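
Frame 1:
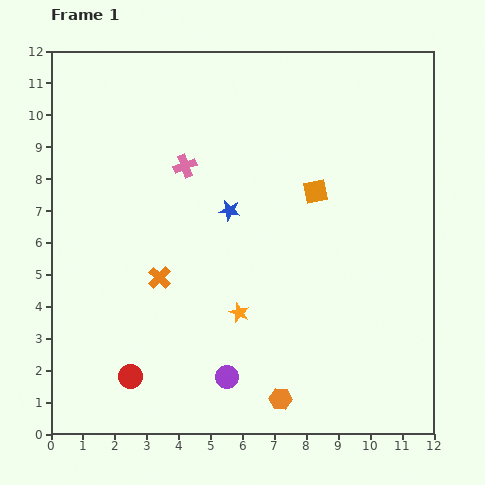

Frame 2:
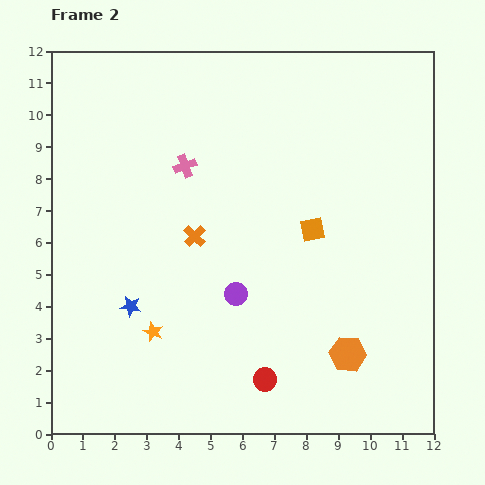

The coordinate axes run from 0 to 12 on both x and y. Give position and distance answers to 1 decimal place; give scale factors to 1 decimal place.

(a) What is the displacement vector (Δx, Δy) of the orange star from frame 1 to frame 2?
(-2.7, -0.6)

The orange star was at (5.9, 3.8) in frame 1 and (3.2, 3.2) in frame 2.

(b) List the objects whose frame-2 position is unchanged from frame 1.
the pink cross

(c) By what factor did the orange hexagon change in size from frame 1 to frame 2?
1.6×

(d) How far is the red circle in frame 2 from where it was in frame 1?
4.2

The red circle moved from (2.5, 1.8) to (6.7, 1.7), a distance of √(4.2² + 0.1²) ≈ 4.2.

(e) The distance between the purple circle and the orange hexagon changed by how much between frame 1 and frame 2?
+2.2

Distance in frame 1: 1.8. Distance in frame 2: 4.0.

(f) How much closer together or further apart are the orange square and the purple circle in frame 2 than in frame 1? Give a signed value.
-3.3

Distance in frame 1: 6.4. Distance in frame 2: 3.1.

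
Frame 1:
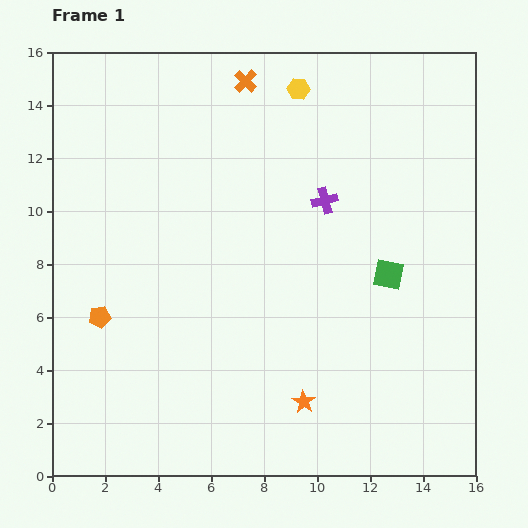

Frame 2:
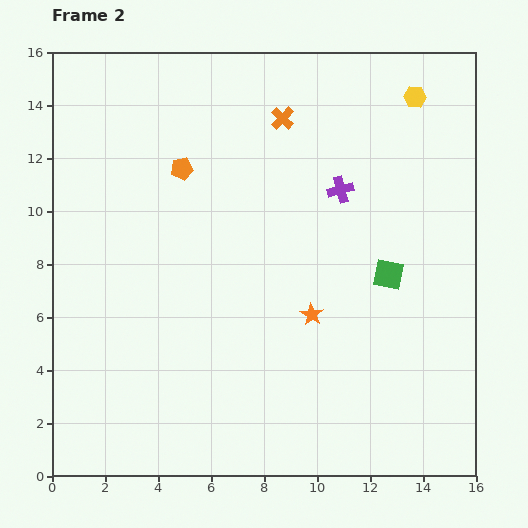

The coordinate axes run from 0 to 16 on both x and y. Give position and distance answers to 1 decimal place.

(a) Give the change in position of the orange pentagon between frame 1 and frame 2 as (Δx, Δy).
(3.1, 5.6)

The orange pentagon was at (1.8, 6.0) in frame 1 and (4.9, 11.6) in frame 2.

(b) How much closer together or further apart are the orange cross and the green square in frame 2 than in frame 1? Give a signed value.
-2.0

Distance in frame 1: 9.1. Distance in frame 2: 7.1.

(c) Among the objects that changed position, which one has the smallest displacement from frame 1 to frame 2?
the purple cross

(moved 0.7)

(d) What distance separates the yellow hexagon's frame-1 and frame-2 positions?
4.4

The yellow hexagon moved from (9.3, 14.6) to (13.7, 14.3), a distance of √(4.4² + 0.3²) ≈ 4.4.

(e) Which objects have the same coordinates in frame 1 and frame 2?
the green square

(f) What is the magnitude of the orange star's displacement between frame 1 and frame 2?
3.3

The orange star moved from (9.5, 2.8) to (9.8, 6.1), a distance of √(0.3² + 3.3²) ≈ 3.3.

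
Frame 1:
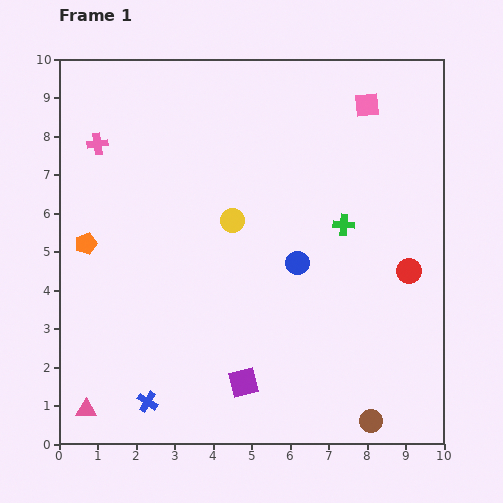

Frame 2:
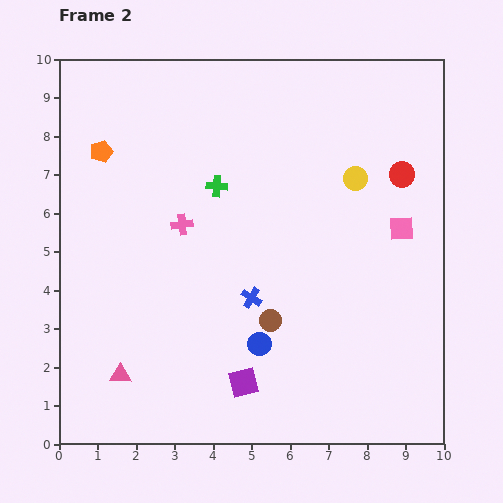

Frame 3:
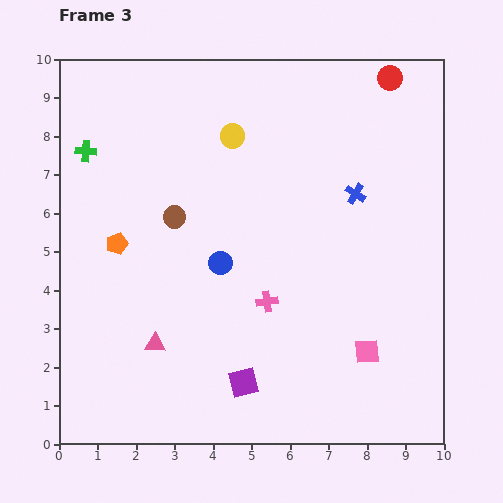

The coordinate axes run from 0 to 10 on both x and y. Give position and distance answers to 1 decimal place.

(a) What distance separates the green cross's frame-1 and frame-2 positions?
3.4

The green cross moved from (7.4, 5.7) to (4.1, 6.7), a distance of √(3.3² + 1.0²) ≈ 3.4.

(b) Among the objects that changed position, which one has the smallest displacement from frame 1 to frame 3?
the orange pentagon

(moved 0.8)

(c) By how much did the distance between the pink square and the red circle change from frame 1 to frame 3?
+2.7

Distance in frame 1: 4.4. Distance in frame 3: 7.1.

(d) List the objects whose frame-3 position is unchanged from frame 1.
the purple square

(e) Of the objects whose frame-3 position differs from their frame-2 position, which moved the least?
the pink triangle

(moved 1.2)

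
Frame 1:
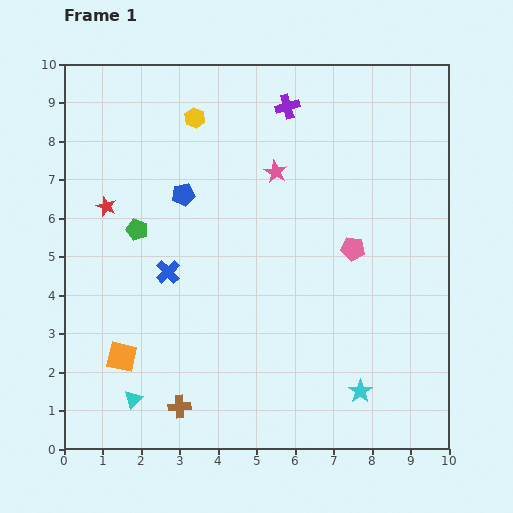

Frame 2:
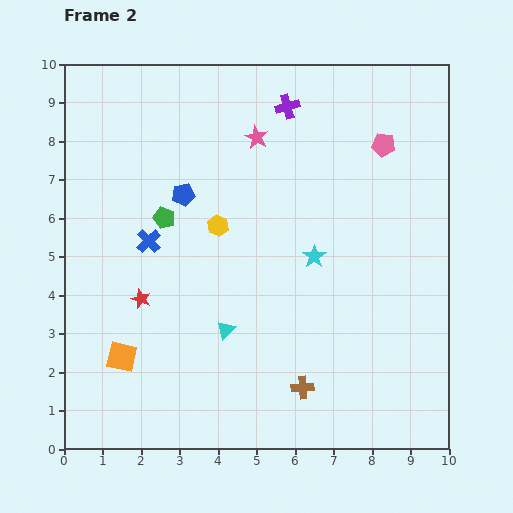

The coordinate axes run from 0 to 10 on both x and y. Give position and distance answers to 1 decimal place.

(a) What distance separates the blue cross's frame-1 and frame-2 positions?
0.9

The blue cross moved from (2.7, 4.6) to (2.2, 5.4), a distance of √(0.5² + 0.8²) ≈ 0.9.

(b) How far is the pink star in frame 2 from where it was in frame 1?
1.0

The pink star moved from (5.5, 7.2) to (5.0, 8.1), a distance of √(0.5² + 0.9²) ≈ 1.0.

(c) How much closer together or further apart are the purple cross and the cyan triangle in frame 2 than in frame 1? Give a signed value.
-2.6

Distance in frame 1: 8.6. Distance in frame 2: 6.0.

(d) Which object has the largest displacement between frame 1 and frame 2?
the cyan star

(moved 3.7; next 3.2)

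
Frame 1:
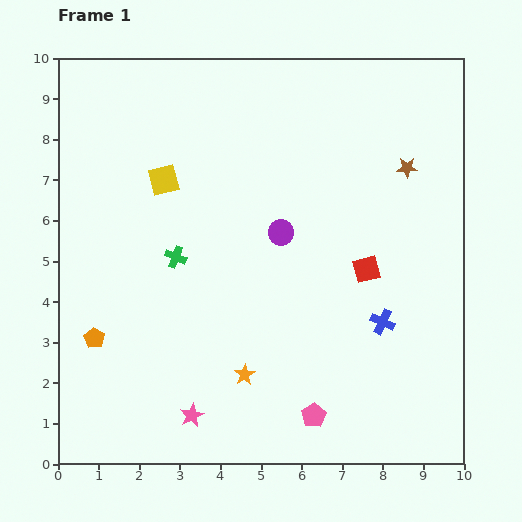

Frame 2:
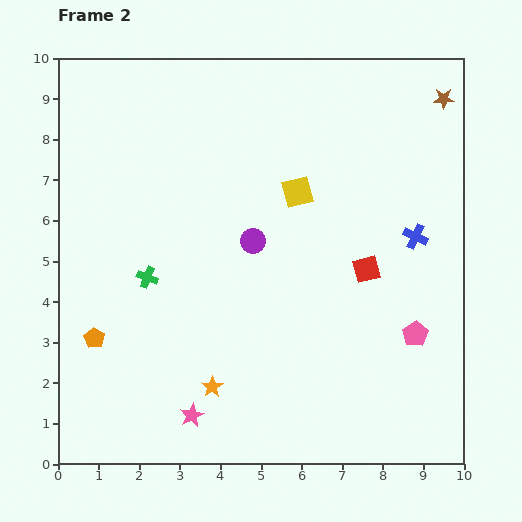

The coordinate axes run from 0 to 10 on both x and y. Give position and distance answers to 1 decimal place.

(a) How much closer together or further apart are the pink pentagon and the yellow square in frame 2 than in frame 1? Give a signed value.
-2.4

Distance in frame 1: 6.9. Distance in frame 2: 4.5.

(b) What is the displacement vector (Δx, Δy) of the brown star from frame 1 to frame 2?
(0.9, 1.7)

The brown star was at (8.6, 7.3) in frame 1 and (9.5, 9.0) in frame 2.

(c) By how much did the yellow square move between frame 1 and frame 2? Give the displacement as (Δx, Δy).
(3.3, -0.3)

The yellow square was at (2.6, 7.0) in frame 1 and (5.9, 6.7) in frame 2.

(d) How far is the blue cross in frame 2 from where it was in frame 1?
2.2

The blue cross moved from (8.0, 3.5) to (8.8, 5.6), a distance of √(0.8² + 2.1²) ≈ 2.2.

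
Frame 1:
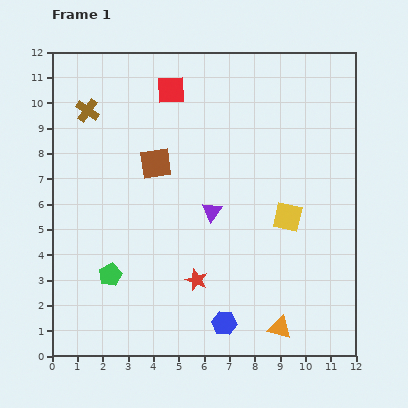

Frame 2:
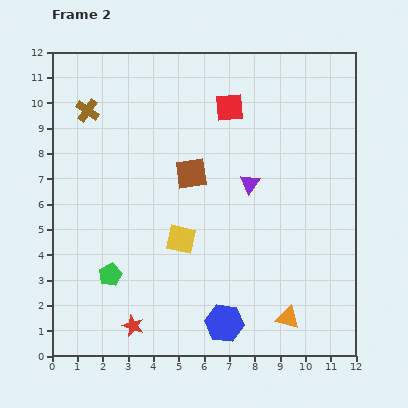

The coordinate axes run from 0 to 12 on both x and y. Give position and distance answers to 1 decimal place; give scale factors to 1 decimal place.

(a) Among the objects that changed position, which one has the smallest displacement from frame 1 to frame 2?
the orange triangle

(moved 0.5)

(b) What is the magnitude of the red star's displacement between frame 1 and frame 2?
3.1

The red star moved from (5.7, 3.0) to (3.2, 1.2), a distance of √(2.5² + 1.8²) ≈ 3.1.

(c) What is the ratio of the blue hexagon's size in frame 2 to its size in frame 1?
1.5×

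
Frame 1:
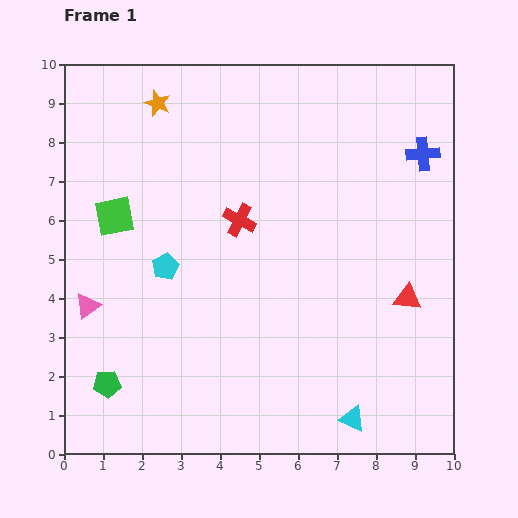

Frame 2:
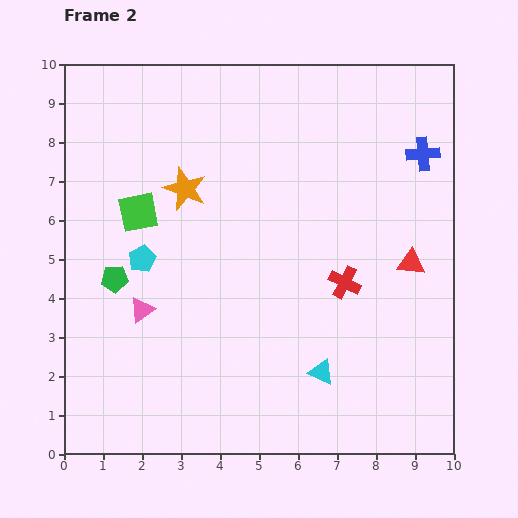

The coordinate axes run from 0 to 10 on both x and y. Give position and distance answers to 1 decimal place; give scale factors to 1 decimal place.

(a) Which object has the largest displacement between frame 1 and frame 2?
the red cross

(moved 3.1; next 2.7)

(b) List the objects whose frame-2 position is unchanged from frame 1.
the blue cross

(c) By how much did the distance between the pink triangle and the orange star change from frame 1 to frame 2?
-2.2

Distance in frame 1: 5.5. Distance in frame 2: 3.3.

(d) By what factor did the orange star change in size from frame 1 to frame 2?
1.6×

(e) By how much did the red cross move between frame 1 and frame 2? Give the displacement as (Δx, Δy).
(2.7, -1.6)

The red cross was at (4.5, 6.0) in frame 1 and (7.2, 4.4) in frame 2.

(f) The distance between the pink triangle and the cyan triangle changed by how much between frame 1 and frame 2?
-2.5

Distance in frame 1: 7.4. Distance in frame 2: 4.9.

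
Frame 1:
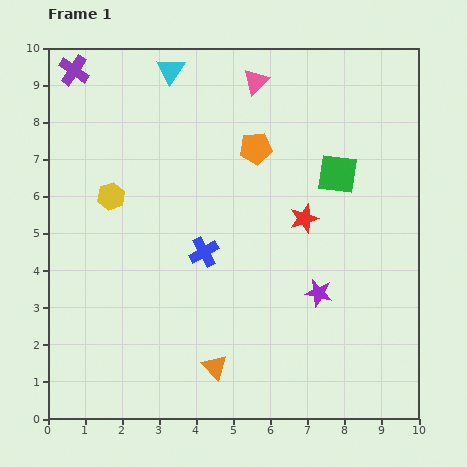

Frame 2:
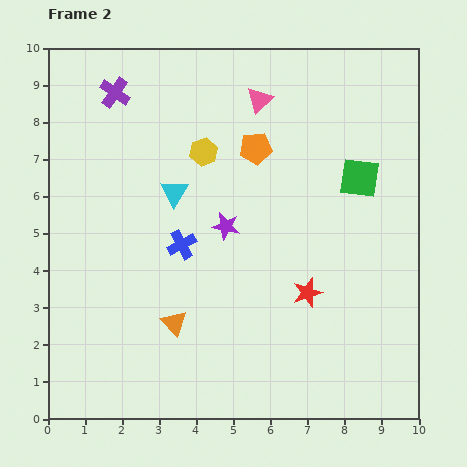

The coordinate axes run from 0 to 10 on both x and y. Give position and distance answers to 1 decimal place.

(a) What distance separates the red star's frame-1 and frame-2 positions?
2.0

The red star moved from (6.9, 5.4) to (7.0, 3.4), a distance of √(0.1² + 2.0²) ≈ 2.0.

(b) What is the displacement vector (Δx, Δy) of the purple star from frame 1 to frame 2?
(-2.5, 1.8)

The purple star was at (7.3, 3.4) in frame 1 and (4.8, 5.2) in frame 2.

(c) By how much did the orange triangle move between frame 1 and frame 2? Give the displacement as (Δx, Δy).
(-1.1, 1.2)

The orange triangle was at (4.5, 1.4) in frame 1 and (3.4, 2.6) in frame 2.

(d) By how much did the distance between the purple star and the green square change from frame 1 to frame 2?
+0.6

Distance in frame 1: 3.2. Distance in frame 2: 3.8.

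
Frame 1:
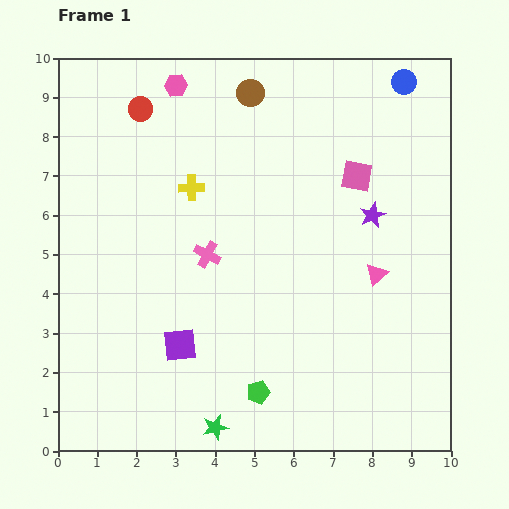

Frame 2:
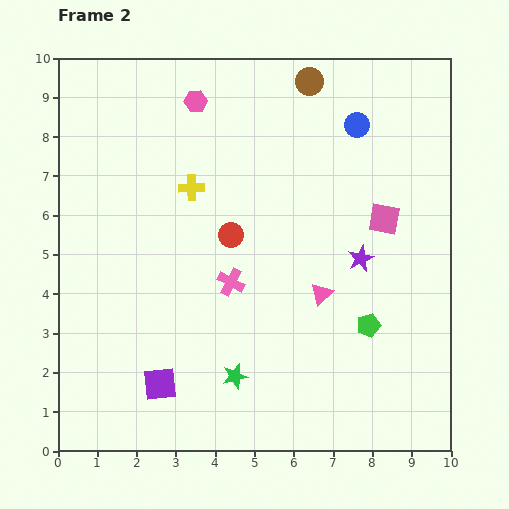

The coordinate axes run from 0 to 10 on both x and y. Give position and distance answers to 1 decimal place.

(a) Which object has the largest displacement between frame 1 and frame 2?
the red circle

(moved 3.9; next 3.3)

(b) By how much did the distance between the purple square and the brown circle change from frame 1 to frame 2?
+2.0

Distance in frame 1: 6.6. Distance in frame 2: 8.6.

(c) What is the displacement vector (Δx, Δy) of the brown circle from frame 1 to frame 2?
(1.5, 0.3)

The brown circle was at (4.9, 9.1) in frame 1 and (6.4, 9.4) in frame 2.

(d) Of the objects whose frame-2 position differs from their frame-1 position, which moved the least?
the pink hexagon

(moved 0.6)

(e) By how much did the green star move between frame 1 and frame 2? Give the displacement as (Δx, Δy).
(0.5, 1.3)

The green star was at (4.0, 0.6) in frame 1 and (4.5, 1.9) in frame 2.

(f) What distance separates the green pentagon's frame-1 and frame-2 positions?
3.3

The green pentagon moved from (5.1, 1.5) to (7.9, 3.2), a distance of √(2.8² + 1.7²) ≈ 3.3.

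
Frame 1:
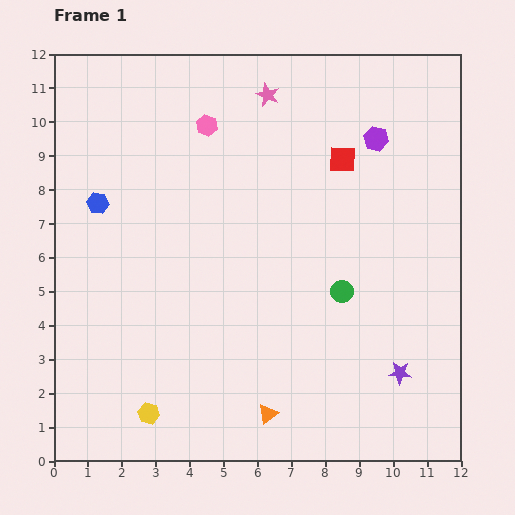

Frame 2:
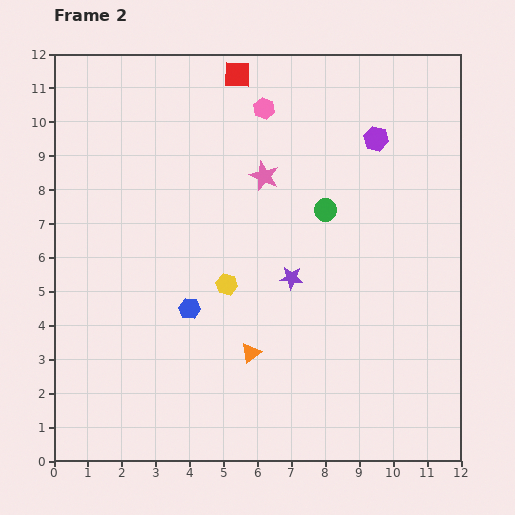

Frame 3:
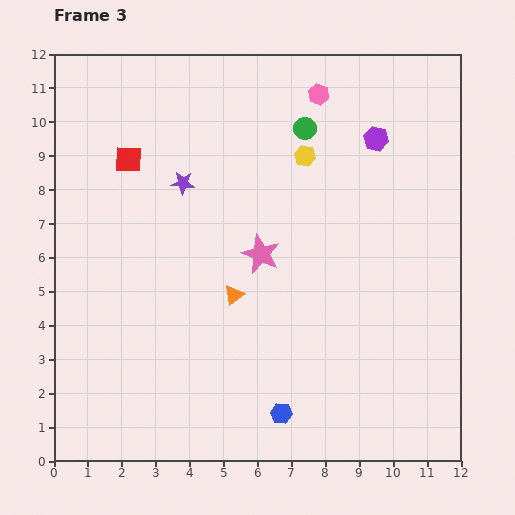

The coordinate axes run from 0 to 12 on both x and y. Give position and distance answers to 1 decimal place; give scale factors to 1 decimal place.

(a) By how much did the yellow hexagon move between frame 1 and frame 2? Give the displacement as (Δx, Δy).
(2.3, 3.8)

The yellow hexagon was at (2.8, 1.4) in frame 1 and (5.1, 5.2) in frame 2.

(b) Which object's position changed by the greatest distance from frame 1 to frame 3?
the yellow hexagon

(moved 8.9; next 8.5)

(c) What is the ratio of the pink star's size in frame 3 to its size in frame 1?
1.7×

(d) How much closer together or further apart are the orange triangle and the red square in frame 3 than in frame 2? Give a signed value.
-3.1

Distance in frame 2: 8.2. Distance in frame 3: 5.1.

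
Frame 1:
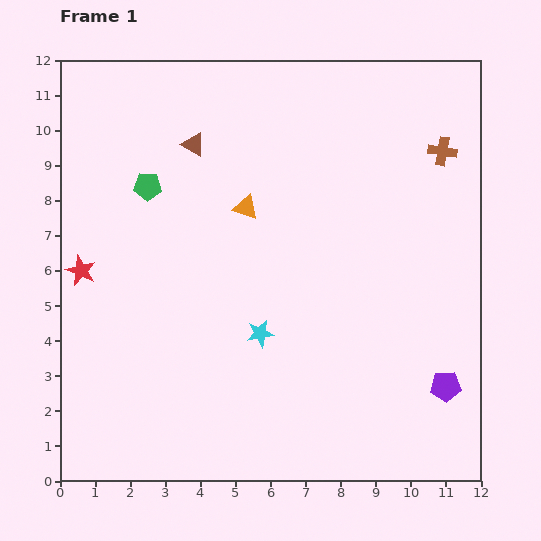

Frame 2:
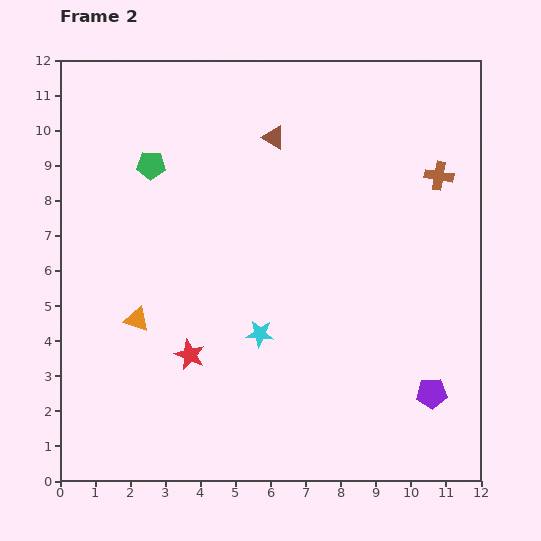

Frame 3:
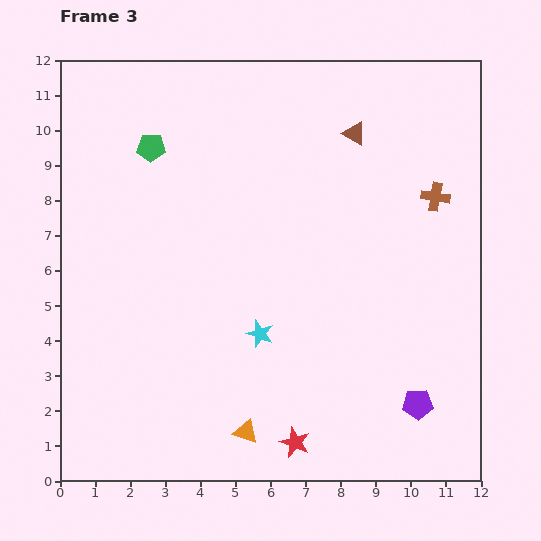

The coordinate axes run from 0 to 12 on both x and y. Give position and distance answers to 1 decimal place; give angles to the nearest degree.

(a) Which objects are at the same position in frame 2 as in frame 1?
the cyan star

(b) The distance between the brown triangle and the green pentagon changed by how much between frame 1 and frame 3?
+4.0

Distance in frame 1: 1.8. Distance in frame 3: 5.8.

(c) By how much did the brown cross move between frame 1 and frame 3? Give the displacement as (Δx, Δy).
(-0.2, -1.3)

The brown cross was at (10.9, 9.4) in frame 1 and (10.7, 8.1) in frame 3.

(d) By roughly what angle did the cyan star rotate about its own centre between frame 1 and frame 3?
31° clockwise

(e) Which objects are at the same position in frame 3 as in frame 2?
the cyan star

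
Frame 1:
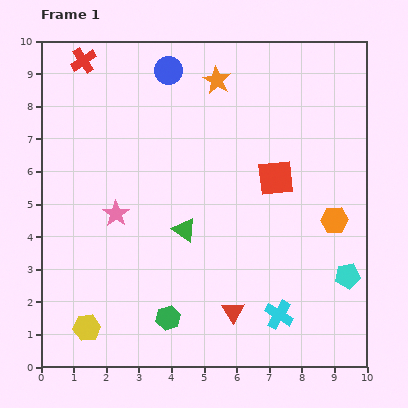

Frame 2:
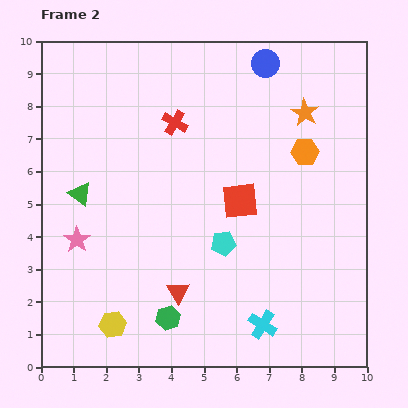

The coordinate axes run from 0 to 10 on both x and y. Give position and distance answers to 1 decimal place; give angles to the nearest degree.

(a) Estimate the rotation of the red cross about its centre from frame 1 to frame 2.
27° counter-clockwise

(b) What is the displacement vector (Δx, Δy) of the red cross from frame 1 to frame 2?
(2.8, -1.9)

The red cross was at (1.3, 9.4) in frame 1 and (4.1, 7.5) in frame 2.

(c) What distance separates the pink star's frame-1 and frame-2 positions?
1.4

The pink star moved from (2.3, 4.7) to (1.1, 3.9), a distance of √(1.2² + 0.8²) ≈ 1.4.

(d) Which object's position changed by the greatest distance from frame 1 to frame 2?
the cyan pentagon

(moved 3.9; next 3.4)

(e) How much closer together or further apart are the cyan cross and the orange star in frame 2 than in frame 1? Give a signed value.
-0.8

Distance in frame 1: 7.4. Distance in frame 2: 6.6.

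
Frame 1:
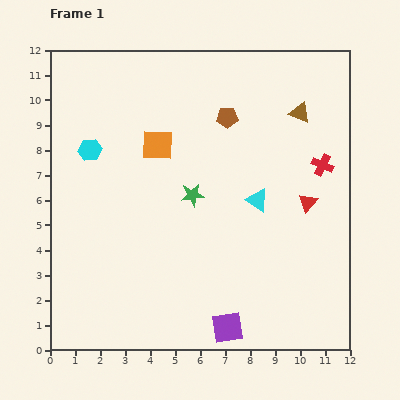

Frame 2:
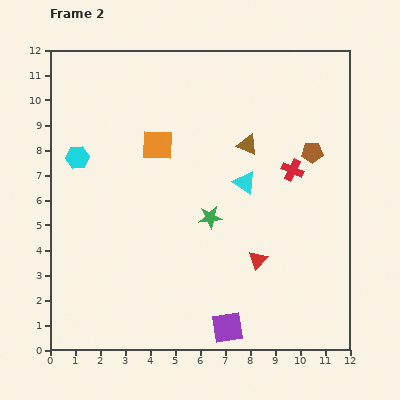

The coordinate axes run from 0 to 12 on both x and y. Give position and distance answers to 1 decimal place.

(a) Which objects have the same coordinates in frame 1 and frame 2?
the orange square, the purple square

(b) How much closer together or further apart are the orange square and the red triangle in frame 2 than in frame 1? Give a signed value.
-0.3

Distance in frame 1: 6.4. Distance in frame 2: 6.1.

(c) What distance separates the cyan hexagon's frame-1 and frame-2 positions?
0.6

The cyan hexagon moved from (1.6, 8.0) to (1.1, 7.7), a distance of √(0.5² + 0.3²) ≈ 0.6.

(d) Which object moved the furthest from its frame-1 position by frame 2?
the brown pentagon

(moved 3.7; next 3.0)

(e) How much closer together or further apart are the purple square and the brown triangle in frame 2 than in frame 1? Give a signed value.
-1.8

Distance in frame 1: 9.1. Distance in frame 2: 7.3.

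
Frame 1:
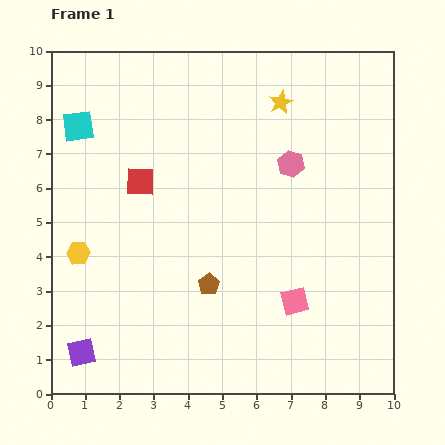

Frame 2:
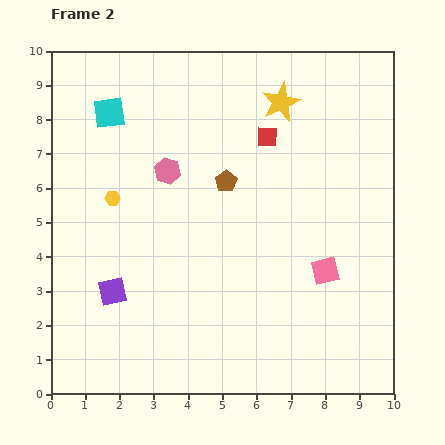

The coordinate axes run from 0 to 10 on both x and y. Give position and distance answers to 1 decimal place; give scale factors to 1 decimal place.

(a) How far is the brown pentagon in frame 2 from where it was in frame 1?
3.0

The brown pentagon moved from (4.6, 3.2) to (5.1, 6.2), a distance of √(0.5² + 3.0²) ≈ 3.0.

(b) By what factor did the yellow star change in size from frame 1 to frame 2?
1.7×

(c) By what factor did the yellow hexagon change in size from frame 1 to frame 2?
0.6×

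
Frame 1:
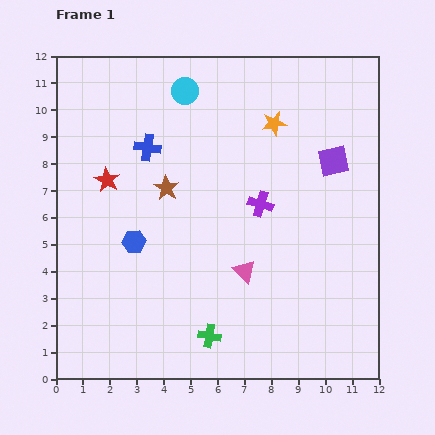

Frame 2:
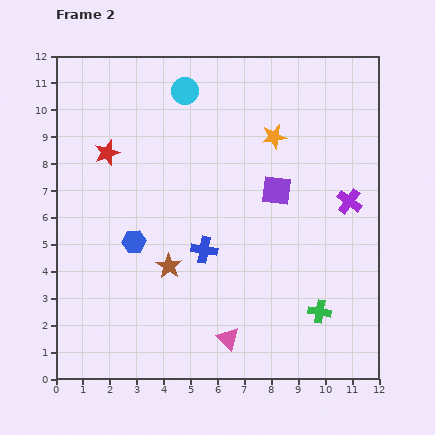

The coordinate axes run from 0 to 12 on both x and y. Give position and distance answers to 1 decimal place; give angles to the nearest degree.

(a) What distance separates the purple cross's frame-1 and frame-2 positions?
3.3

The purple cross moved from (7.6, 6.5) to (10.9, 6.6), a distance of √(3.3² + 0.1²) ≈ 3.3.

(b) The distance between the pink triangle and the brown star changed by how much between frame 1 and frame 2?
-0.7

Distance in frame 1: 4.2. Distance in frame 2: 3.5.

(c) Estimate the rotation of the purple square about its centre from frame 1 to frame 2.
19° clockwise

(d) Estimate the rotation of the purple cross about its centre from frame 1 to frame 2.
19° clockwise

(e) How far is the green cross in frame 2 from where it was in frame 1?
4.2

The green cross moved from (5.7, 1.6) to (9.8, 2.5), a distance of √(4.1² + 0.9²) ≈ 4.2.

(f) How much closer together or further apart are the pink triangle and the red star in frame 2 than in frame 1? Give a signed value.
+2.1

Distance in frame 1: 6.1. Distance in frame 2: 8.2.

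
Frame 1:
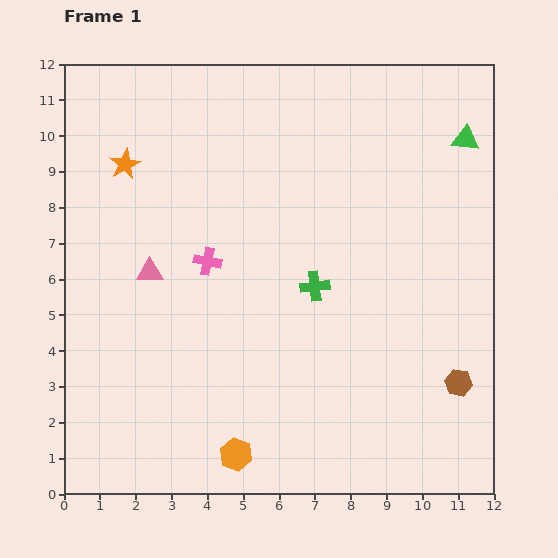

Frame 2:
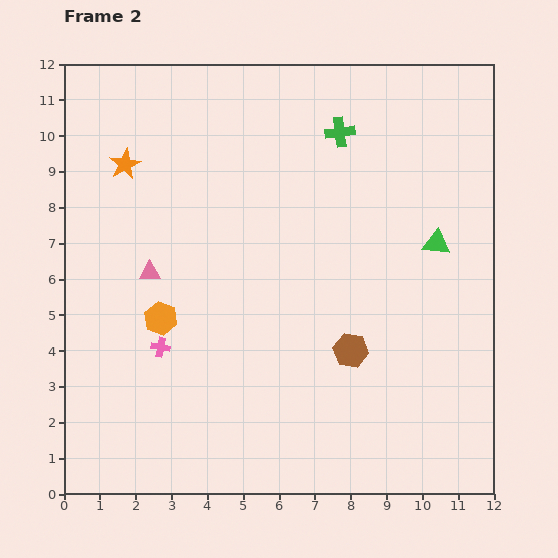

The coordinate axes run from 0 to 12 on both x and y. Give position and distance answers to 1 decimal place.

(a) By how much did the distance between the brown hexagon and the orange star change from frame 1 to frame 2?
-2.9

Distance in frame 1: 11.1. Distance in frame 2: 8.2.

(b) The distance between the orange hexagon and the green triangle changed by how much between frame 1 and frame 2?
-2.9

Distance in frame 1: 10.9. Distance in frame 2: 8.0.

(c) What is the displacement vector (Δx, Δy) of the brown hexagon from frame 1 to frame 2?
(-3.0, 0.9)

The brown hexagon was at (11.0, 3.1) in frame 1 and (8.0, 4.0) in frame 2.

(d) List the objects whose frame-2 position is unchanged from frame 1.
the orange star, the pink triangle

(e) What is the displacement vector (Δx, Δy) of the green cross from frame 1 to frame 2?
(0.7, 4.3)

The green cross was at (7.0, 5.8) in frame 1 and (7.7, 10.1) in frame 2.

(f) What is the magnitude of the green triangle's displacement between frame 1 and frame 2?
3.0

The green triangle moved from (11.2, 9.9) to (10.4, 7.0), a distance of √(0.8² + 2.9²) ≈ 3.0.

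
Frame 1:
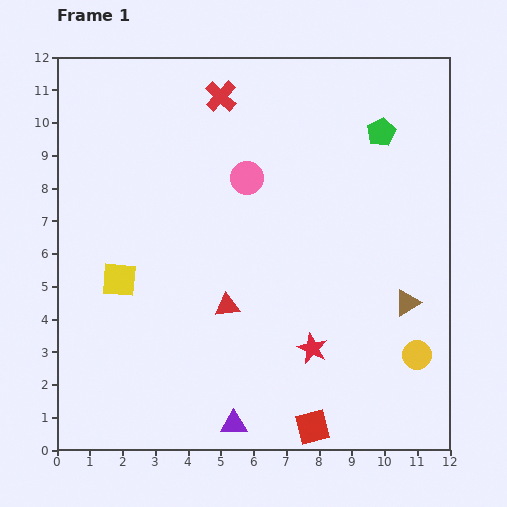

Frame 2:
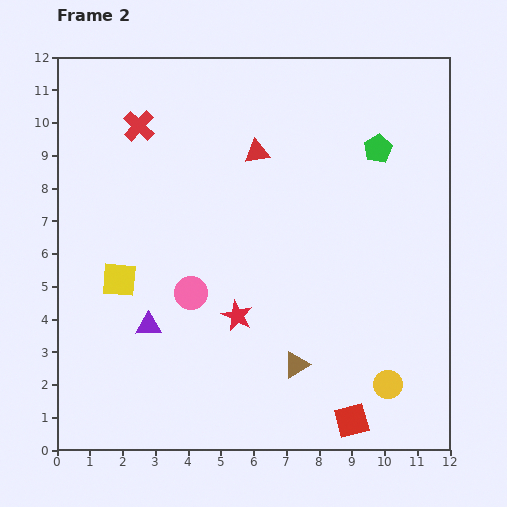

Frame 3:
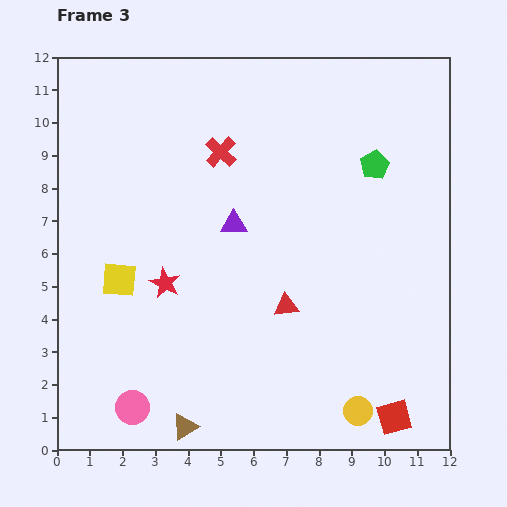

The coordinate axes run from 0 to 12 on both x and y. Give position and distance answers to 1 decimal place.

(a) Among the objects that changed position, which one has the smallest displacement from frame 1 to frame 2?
the green pentagon

(moved 0.5)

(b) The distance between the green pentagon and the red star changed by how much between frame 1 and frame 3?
+0.4

Distance in frame 1: 6.9. Distance in frame 3: 7.3.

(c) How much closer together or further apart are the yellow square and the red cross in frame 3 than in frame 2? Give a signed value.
+0.3

Distance in frame 2: 4.7. Distance in frame 3: 5.0.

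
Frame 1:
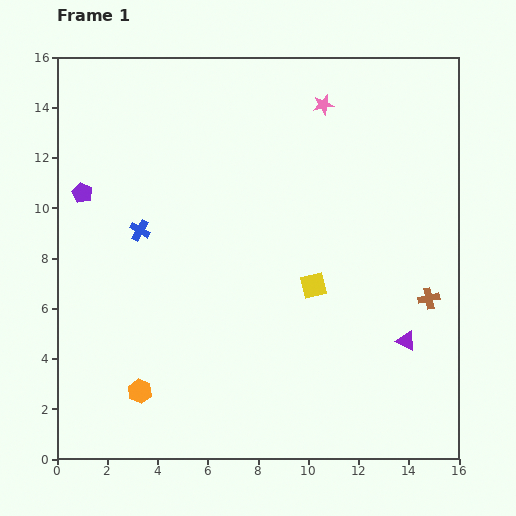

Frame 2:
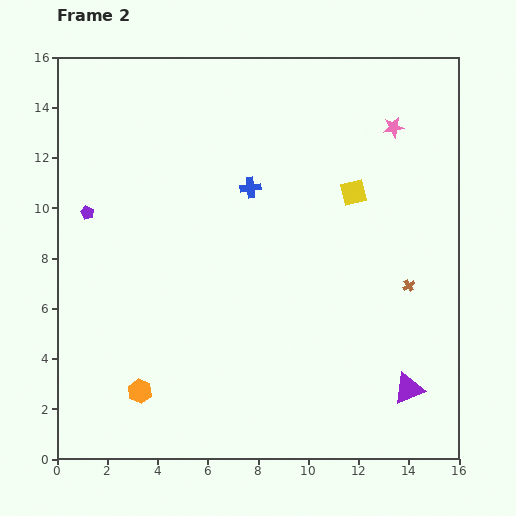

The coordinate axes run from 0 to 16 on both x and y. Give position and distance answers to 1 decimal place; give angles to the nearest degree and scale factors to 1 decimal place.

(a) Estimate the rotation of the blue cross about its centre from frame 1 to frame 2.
37° counter-clockwise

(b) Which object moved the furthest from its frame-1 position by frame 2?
the blue cross

(moved 4.7; next 4.0)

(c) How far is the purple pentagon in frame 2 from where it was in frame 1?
0.8

The purple pentagon moved from (1.0, 10.6) to (1.2, 9.8), a distance of √(0.2² + 0.8²) ≈ 0.8.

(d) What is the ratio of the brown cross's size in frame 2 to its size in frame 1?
0.6×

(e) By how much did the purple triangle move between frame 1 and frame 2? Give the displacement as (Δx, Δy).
(0.1, -1.9)

The purple triangle was at (13.9, 4.7) in frame 1 and (14.0, 2.8) in frame 2.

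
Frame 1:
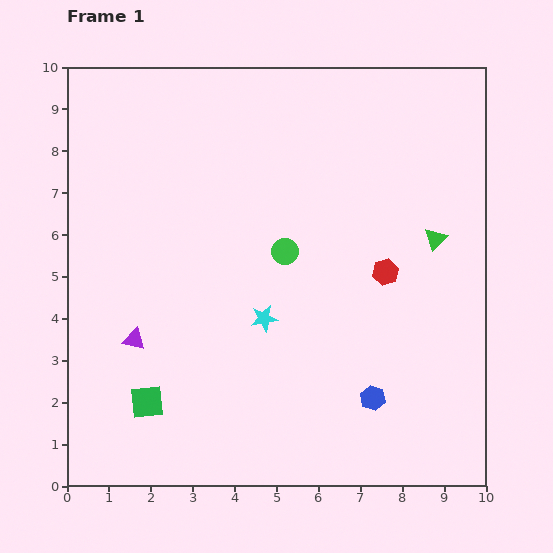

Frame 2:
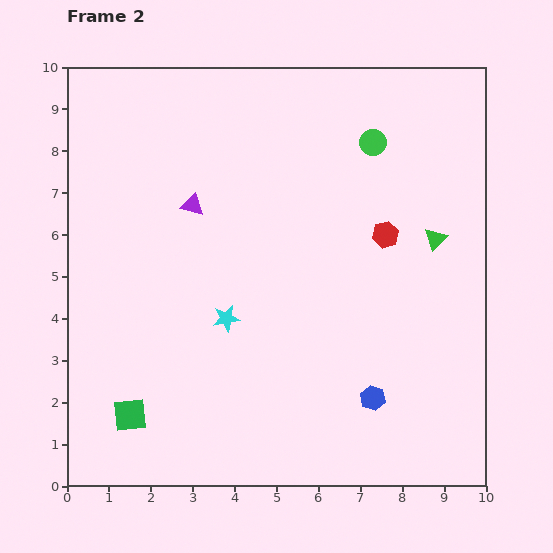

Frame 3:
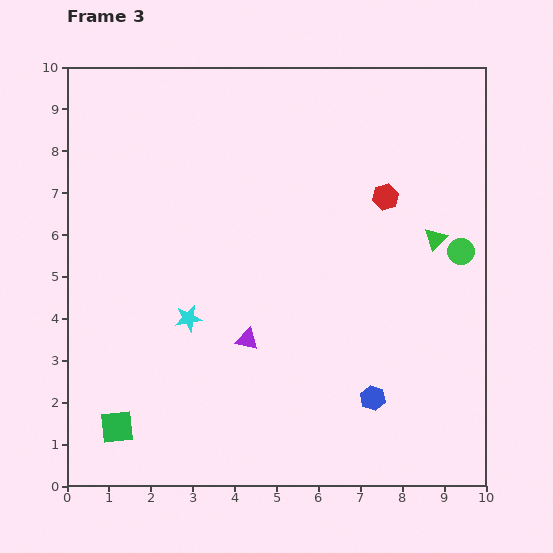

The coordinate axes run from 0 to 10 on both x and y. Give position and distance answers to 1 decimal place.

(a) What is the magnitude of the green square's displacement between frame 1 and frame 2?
0.5

The green square moved from (1.9, 2.0) to (1.5, 1.7), a distance of √(0.4² + 0.3²) ≈ 0.5.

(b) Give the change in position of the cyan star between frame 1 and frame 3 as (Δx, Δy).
(-1.8, 0.0)

The cyan star was at (4.7, 4.0) in frame 1 and (2.9, 4.0) in frame 3.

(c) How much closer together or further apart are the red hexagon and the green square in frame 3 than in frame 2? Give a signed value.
+0.9

Distance in frame 2: 7.5. Distance in frame 3: 8.4.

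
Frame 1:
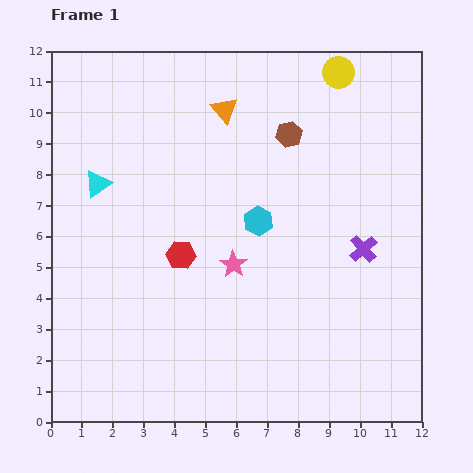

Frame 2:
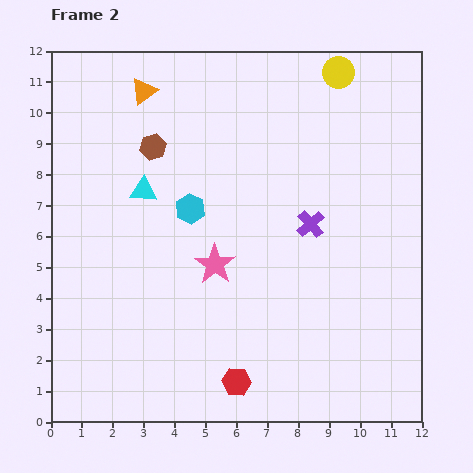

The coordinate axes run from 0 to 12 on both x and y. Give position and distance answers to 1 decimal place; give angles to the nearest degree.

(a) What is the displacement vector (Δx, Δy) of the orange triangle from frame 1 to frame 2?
(-2.6, 0.6)

The orange triangle was at (5.6, 10.1) in frame 1 and (3.0, 10.7) in frame 2.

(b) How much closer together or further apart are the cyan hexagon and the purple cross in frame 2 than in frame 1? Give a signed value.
+0.4

Distance in frame 1: 3.5. Distance in frame 2: 3.9.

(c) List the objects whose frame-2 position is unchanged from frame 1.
the yellow circle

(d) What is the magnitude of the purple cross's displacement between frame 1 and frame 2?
1.9

The purple cross moved from (10.1, 5.6) to (8.4, 6.4), a distance of √(1.7² + 0.8²) ≈ 1.9.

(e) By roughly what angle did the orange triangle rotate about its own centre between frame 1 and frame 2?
35° clockwise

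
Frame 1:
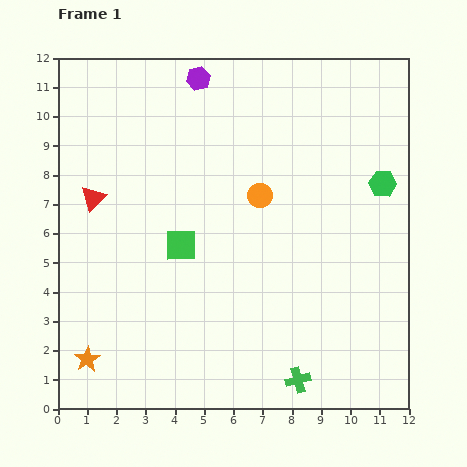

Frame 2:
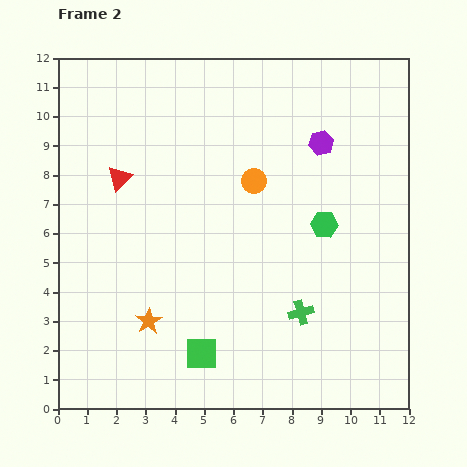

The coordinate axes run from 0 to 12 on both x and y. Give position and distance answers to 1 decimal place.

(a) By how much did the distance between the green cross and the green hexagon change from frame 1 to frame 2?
-4.2

Distance in frame 1: 7.3. Distance in frame 2: 3.1.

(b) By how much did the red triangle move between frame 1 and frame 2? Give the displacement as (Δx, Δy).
(0.9, 0.7)

The red triangle was at (1.2, 7.2) in frame 1 and (2.1, 7.9) in frame 2.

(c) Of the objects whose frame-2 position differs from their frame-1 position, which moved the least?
the orange circle

(moved 0.5)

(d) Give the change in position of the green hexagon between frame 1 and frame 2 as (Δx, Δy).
(-2.0, -1.4)

The green hexagon was at (11.1, 7.7) in frame 1 and (9.1, 6.3) in frame 2.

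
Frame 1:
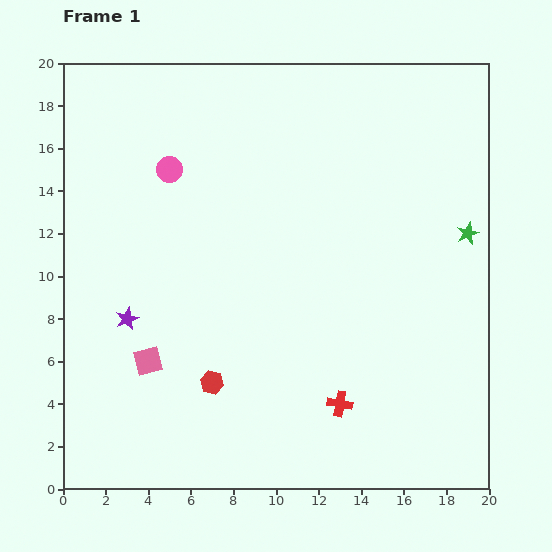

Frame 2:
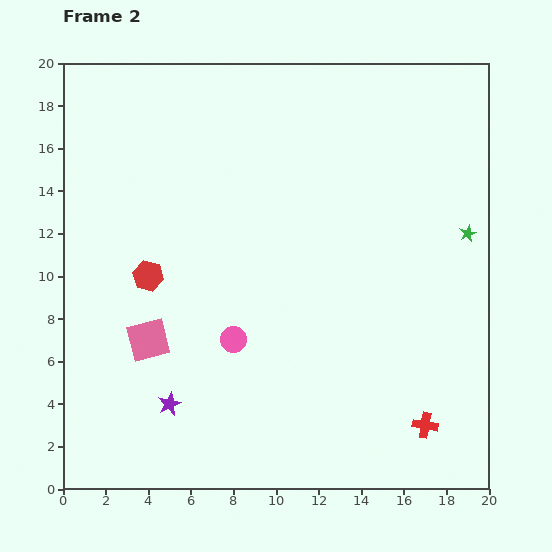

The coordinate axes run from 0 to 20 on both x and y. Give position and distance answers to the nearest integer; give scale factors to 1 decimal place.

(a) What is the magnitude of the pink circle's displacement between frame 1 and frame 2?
9

The pink circle moved from (5, 15) to (8, 7), a distance of √(3² + 8²) ≈ 9.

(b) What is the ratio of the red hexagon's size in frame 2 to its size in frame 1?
1.3×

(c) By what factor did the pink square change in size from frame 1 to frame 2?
1.5×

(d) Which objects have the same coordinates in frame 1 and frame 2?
the green star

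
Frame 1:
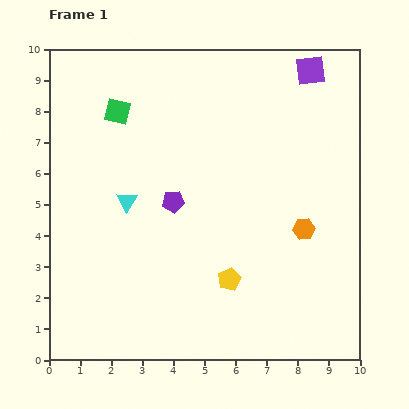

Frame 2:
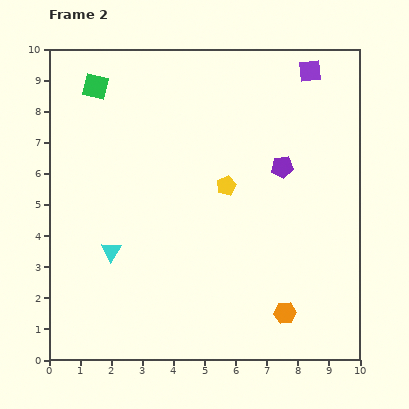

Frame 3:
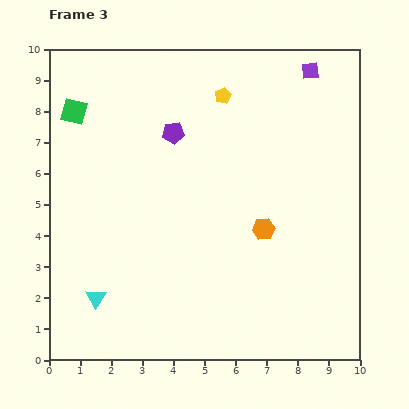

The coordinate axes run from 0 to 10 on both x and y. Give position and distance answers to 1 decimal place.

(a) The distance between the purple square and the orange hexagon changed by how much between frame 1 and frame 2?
+2.7

Distance in frame 1: 5.1. Distance in frame 2: 7.8.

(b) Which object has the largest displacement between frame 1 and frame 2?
the purple pentagon

(moved 3.7; next 3.0)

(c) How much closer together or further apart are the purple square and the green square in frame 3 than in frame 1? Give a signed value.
+1.4

Distance in frame 1: 6.3. Distance in frame 3: 7.7.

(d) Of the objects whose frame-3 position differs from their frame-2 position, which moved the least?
the green square

(moved 1.1)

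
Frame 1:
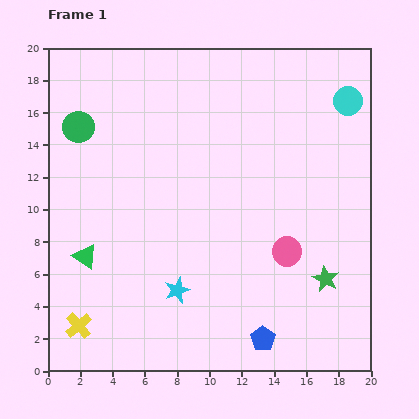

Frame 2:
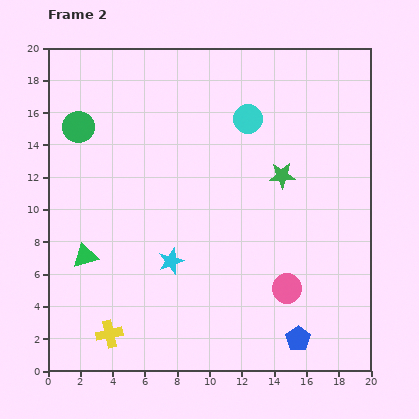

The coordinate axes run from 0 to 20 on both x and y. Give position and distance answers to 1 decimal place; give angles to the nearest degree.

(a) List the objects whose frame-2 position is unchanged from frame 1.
the green triangle, the green circle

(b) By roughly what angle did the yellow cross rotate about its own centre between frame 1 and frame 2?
29° clockwise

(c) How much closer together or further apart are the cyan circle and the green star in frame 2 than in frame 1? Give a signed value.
-7.0

Distance in frame 1: 11.1. Distance in frame 2: 4.1.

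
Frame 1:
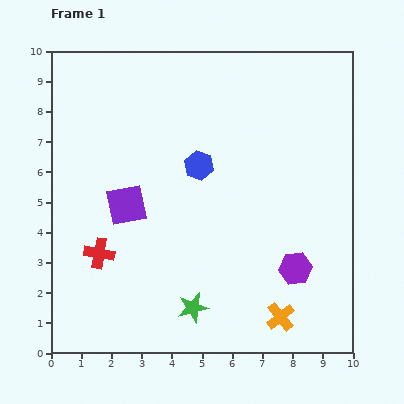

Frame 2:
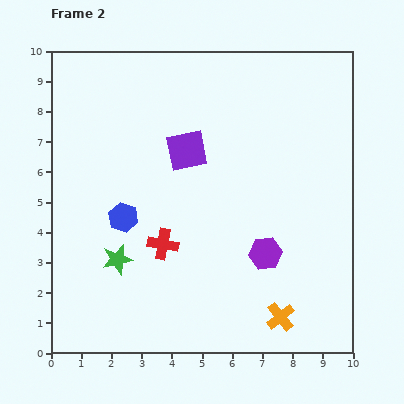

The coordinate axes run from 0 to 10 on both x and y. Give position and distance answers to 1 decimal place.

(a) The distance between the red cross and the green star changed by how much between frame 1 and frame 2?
-2.0

Distance in frame 1: 3.6. Distance in frame 2: 1.6.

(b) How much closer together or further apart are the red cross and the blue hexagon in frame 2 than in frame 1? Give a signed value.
-2.8

Distance in frame 1: 4.4. Distance in frame 2: 1.6.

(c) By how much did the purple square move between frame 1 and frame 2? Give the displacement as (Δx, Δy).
(2.0, 1.8)

The purple square was at (2.5, 4.9) in frame 1 and (4.5, 6.7) in frame 2.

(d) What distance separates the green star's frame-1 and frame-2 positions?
3.0

The green star moved from (4.7, 1.5) to (2.2, 3.1), a distance of √(2.5² + 1.6²) ≈ 3.0.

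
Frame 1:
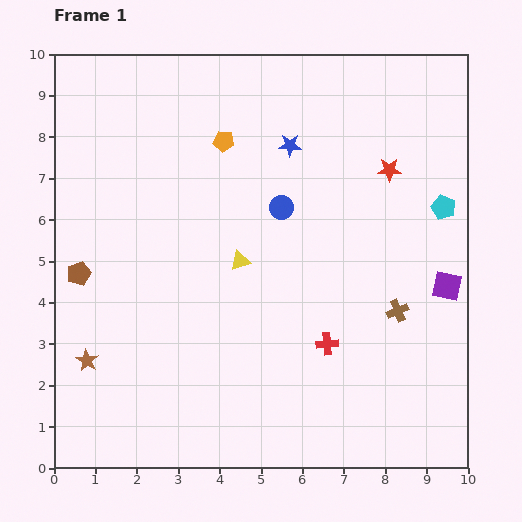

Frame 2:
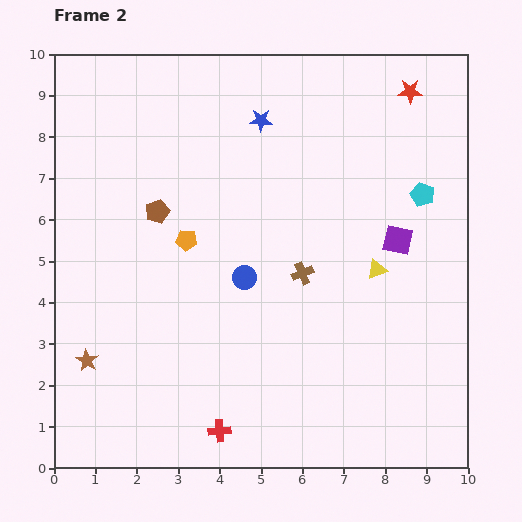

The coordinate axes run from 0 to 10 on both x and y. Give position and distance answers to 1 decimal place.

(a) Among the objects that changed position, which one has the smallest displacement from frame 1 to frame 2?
the cyan pentagon

(moved 0.6)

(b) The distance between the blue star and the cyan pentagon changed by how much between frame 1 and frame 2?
+0.3

Distance in frame 1: 4.0. Distance in frame 2: 4.3.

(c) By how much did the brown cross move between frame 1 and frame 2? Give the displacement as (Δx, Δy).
(-2.3, 0.9)

The brown cross was at (8.3, 3.8) in frame 1 and (6.0, 4.7) in frame 2.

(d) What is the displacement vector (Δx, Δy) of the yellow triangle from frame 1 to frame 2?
(3.3, -0.2)

The yellow triangle was at (4.5, 5.0) in frame 1 and (7.8, 4.8) in frame 2.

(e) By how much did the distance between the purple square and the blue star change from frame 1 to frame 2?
-0.7

Distance in frame 1: 5.1. Distance in frame 2: 4.4.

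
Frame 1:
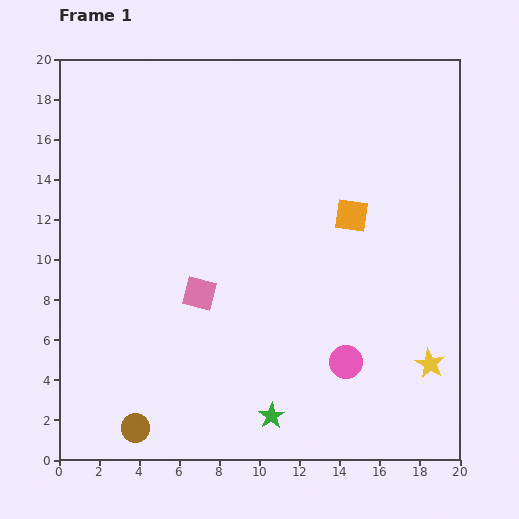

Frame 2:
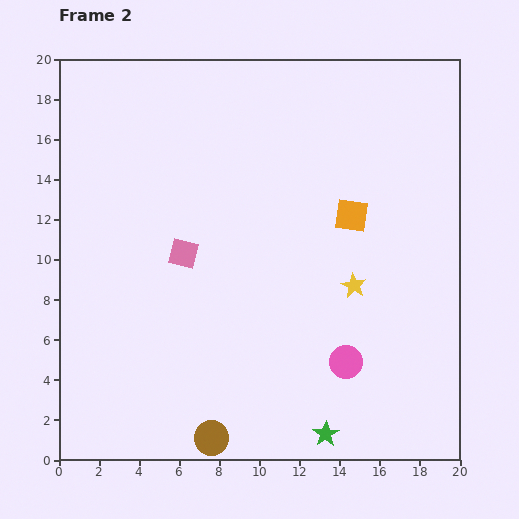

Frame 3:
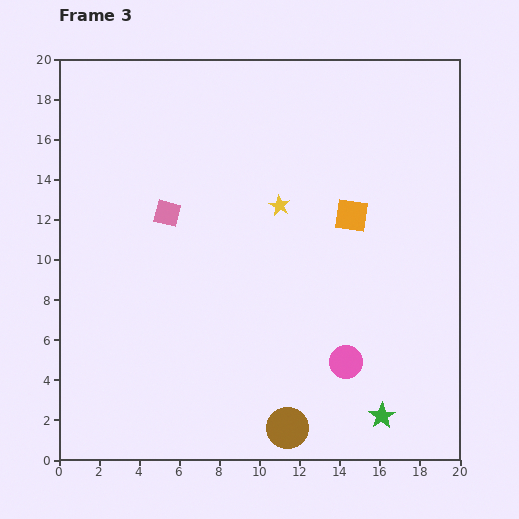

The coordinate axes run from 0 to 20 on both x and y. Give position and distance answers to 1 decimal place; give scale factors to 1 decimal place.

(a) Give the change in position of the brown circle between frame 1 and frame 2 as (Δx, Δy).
(3.8, -0.5)

The brown circle was at (3.8, 1.6) in frame 1 and (7.6, 1.1) in frame 2.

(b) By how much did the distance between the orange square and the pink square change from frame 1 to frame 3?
+0.7

Distance in frame 1: 8.5. Distance in frame 3: 9.2.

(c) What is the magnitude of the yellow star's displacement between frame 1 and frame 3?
10.9

The yellow star moved from (18.5, 4.8) to (11.0, 12.7), a distance of √(7.5² + 7.9²) ≈ 10.9.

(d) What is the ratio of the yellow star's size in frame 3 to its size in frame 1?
0.7×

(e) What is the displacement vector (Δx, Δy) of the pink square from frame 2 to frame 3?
(-0.8, 2.0)

The pink square was at (6.2, 10.3) in frame 2 and (5.4, 12.3) in frame 3.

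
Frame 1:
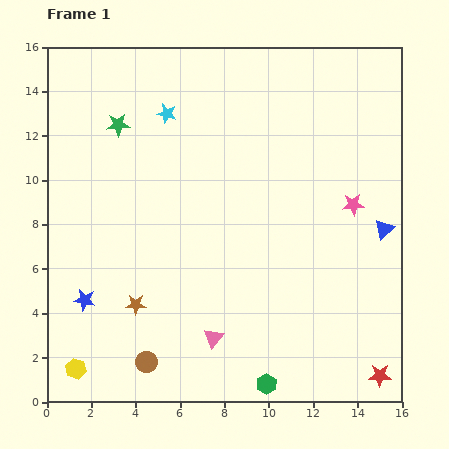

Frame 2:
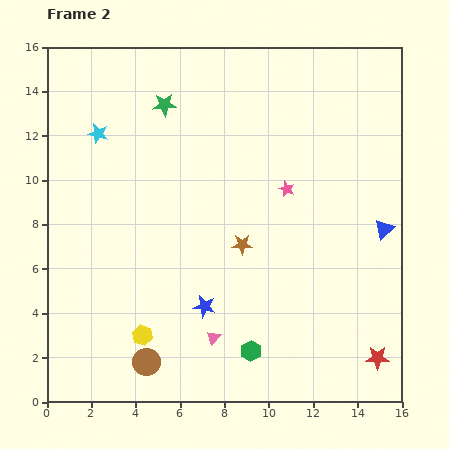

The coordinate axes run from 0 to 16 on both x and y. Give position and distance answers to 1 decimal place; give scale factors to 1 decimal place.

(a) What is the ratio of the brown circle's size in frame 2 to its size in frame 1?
1.3×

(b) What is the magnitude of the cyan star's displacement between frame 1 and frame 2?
3.2

The cyan star moved from (5.4, 13.0) to (2.3, 12.1), a distance of √(3.1² + 0.9²) ≈ 3.2.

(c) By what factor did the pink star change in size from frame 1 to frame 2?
0.7×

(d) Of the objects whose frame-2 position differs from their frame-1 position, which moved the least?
the red star

(moved 0.8)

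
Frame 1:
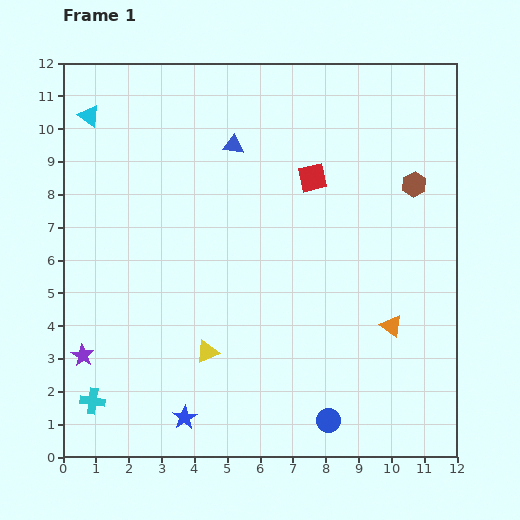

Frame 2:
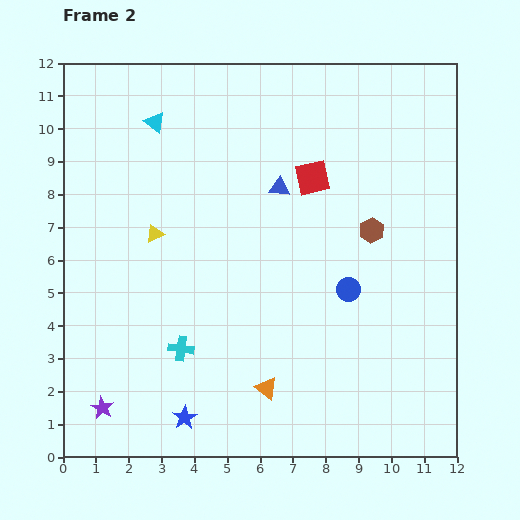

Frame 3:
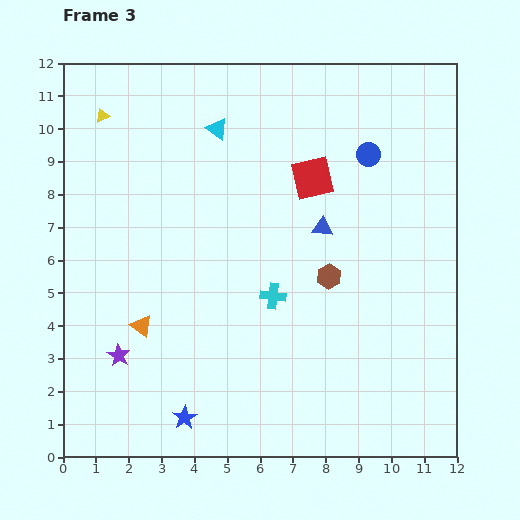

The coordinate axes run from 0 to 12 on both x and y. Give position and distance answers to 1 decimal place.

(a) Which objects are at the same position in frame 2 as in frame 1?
the blue star, the red square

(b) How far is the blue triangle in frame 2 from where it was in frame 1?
1.9

The blue triangle moved from (5.2, 9.5) to (6.6, 8.2), a distance of √(1.4² + 1.3²) ≈ 1.9.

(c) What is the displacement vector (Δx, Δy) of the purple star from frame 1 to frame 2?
(0.6, -1.6)

The purple star was at (0.6, 3.1) in frame 1 and (1.2, 1.5) in frame 2.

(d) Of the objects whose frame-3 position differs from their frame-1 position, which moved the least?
the purple star

(moved 1.1)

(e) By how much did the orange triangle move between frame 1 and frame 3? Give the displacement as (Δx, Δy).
(-7.6, 0.0)

The orange triangle was at (10.0, 4.0) in frame 1 and (2.4, 4.0) in frame 3.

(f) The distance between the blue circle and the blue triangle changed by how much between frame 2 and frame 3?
-1.1

Distance in frame 2: 3.7. Distance in frame 3: 2.6.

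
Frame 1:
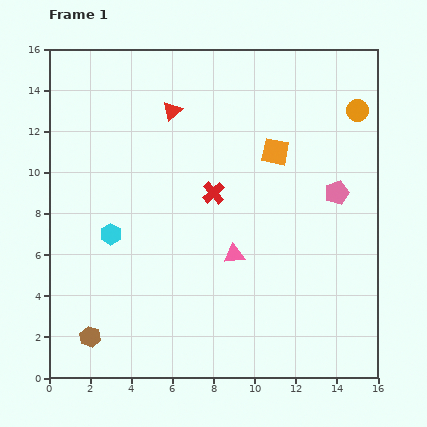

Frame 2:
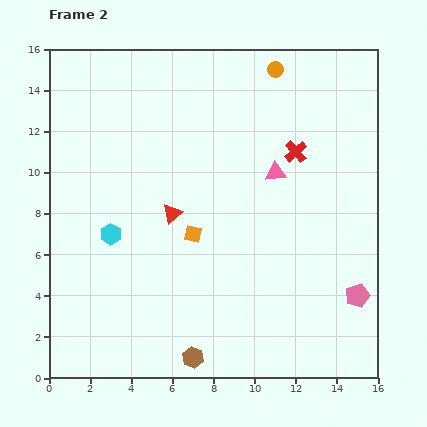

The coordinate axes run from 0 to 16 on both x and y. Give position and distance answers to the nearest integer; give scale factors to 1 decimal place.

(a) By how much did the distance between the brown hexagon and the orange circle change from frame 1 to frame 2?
-2

Distance in frame 1: 17. Distance in frame 2: 15.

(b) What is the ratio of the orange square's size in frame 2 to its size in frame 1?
0.6×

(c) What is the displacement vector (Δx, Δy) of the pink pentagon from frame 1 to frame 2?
(1, -5)

The pink pentagon was at (14, 9) in frame 1 and (15, 4) in frame 2.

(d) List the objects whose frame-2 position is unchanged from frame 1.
the cyan hexagon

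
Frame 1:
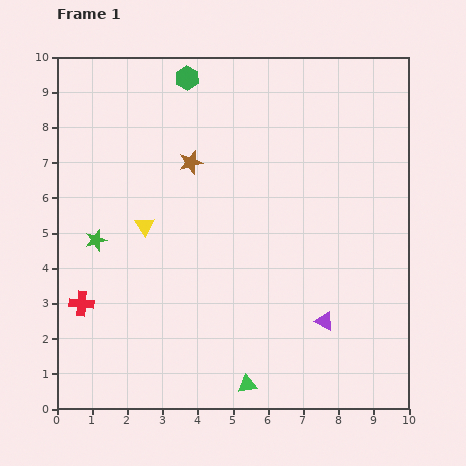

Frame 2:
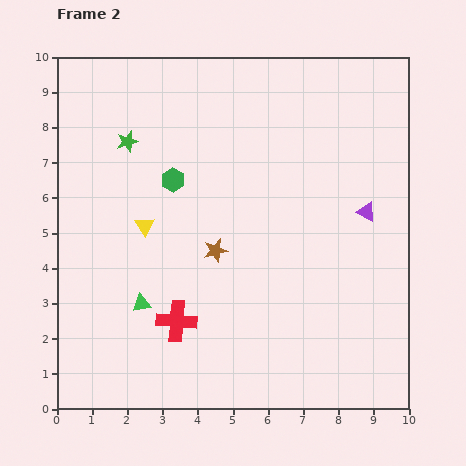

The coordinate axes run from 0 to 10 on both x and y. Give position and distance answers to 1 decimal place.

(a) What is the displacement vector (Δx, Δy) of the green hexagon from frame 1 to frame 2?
(-0.4, -2.9)

The green hexagon was at (3.7, 9.4) in frame 1 and (3.3, 6.5) in frame 2.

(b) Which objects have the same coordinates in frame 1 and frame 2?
the yellow triangle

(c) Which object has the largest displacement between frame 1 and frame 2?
the green triangle

(moved 3.8; next 3.3)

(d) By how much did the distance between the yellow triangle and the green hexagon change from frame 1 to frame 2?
-2.9

Distance in frame 1: 4.4. Distance in frame 2: 1.5.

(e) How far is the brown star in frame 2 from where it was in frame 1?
2.6

The brown star moved from (3.8, 7.0) to (4.5, 4.5), a distance of √(0.7² + 2.5²) ≈ 2.6.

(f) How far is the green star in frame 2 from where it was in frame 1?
2.9

The green star moved from (1.1, 4.8) to (2.0, 7.6), a distance of √(0.9² + 2.8²) ≈ 2.9.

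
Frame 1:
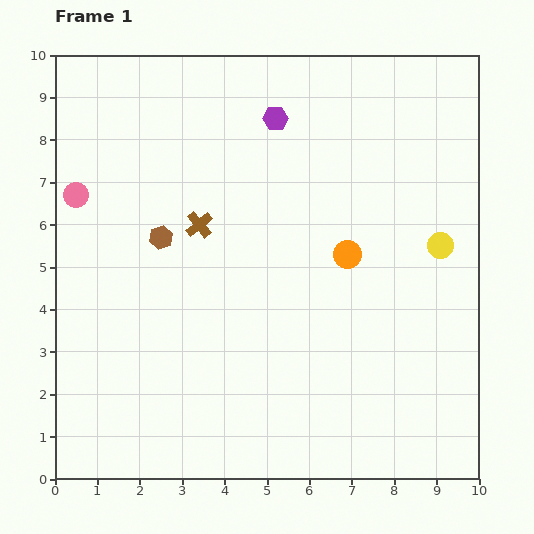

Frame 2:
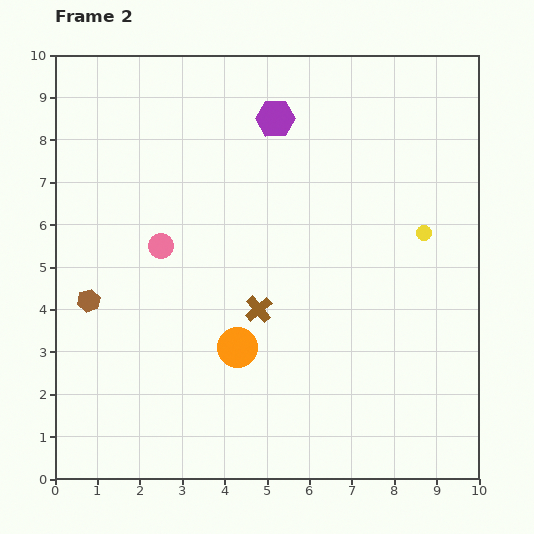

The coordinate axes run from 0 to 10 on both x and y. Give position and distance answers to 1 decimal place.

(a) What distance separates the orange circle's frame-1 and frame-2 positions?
3.4

The orange circle moved from (6.9, 5.3) to (4.3, 3.1), a distance of √(2.6² + 2.2²) ≈ 3.4.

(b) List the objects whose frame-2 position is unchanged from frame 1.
the purple hexagon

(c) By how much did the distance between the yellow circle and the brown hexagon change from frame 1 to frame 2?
+1.5

Distance in frame 1: 6.6. Distance in frame 2: 8.1.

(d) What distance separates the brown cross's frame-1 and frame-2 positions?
2.4

The brown cross moved from (3.4, 6.0) to (4.8, 4.0), a distance of √(1.4² + 2.0²) ≈ 2.4.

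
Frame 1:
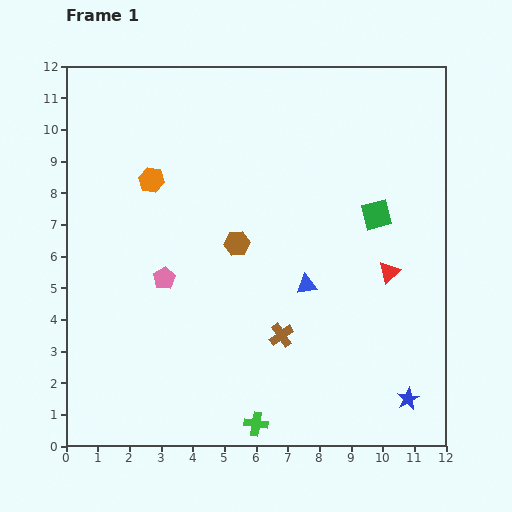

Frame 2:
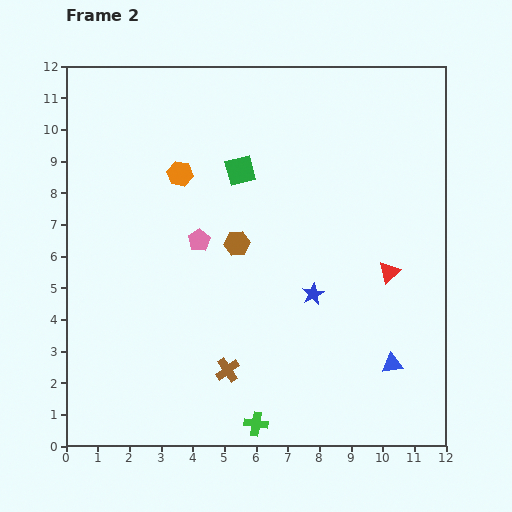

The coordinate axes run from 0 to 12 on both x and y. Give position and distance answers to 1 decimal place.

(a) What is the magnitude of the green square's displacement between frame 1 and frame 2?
4.5

The green square moved from (9.8, 7.3) to (5.5, 8.7), a distance of √(4.3² + 1.4²) ≈ 4.5.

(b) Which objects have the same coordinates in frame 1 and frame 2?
the green cross, the red triangle, the brown hexagon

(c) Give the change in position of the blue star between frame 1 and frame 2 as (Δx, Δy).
(-3.0, 3.3)

The blue star was at (10.8, 1.5) in frame 1 and (7.8, 4.8) in frame 2.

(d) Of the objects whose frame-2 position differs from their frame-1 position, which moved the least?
the orange hexagon

(moved 0.9)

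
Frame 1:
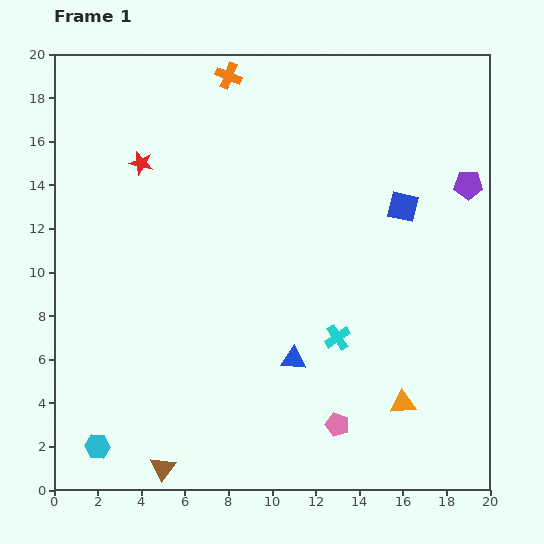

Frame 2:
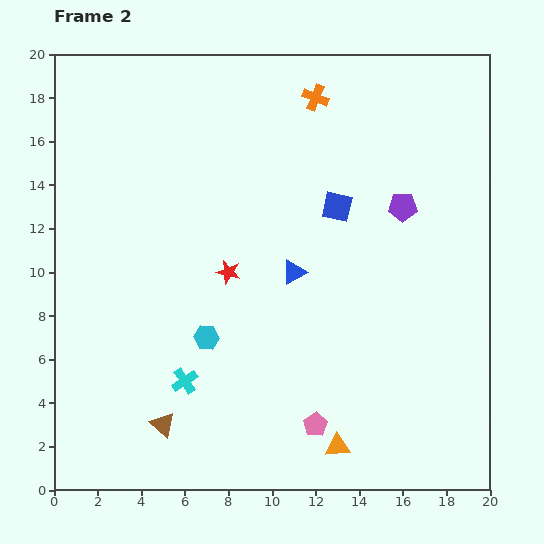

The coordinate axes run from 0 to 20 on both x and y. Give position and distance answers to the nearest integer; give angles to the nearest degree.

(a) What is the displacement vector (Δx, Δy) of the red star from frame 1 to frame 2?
(4, -5)

The red star was at (4, 15) in frame 1 and (8, 10) in frame 2.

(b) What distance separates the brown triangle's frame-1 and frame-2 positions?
2

The brown triangle moved from (5, 1) to (5, 3), a distance of √(0² + 2²) ≈ 2.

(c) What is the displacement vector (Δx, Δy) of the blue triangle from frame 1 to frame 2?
(0, 4)

The blue triangle was at (11, 6) in frame 1 and (11, 10) in frame 2.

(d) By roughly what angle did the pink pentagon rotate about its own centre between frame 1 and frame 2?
20° clockwise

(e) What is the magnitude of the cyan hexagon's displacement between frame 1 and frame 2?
7

The cyan hexagon moved from (2, 2) to (7, 7), a distance of √(5² + 5²) ≈ 7.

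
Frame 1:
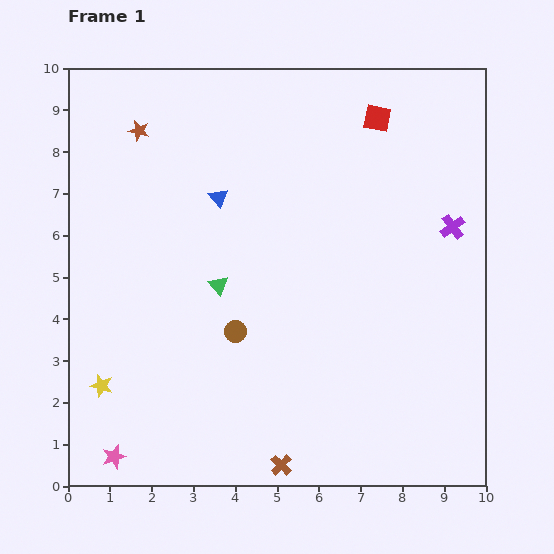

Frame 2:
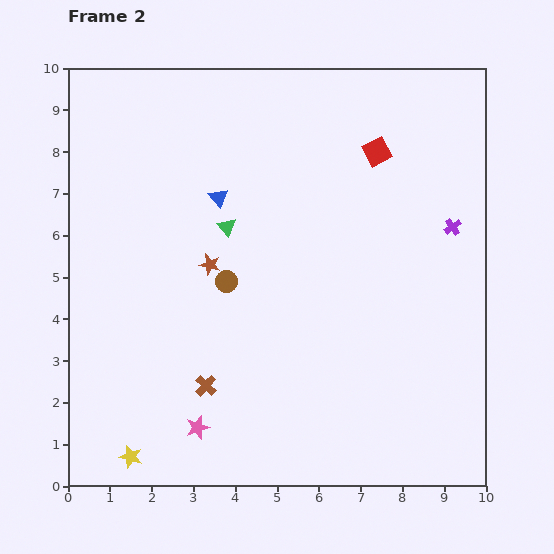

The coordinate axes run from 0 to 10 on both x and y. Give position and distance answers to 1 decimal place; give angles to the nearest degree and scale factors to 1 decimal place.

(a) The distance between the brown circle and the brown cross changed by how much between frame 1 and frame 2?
-0.9

Distance in frame 1: 3.4. Distance in frame 2: 2.5.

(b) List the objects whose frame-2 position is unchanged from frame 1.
the blue triangle, the purple cross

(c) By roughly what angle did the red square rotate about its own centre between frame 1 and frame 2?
39° counter-clockwise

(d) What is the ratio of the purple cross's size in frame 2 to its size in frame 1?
0.7×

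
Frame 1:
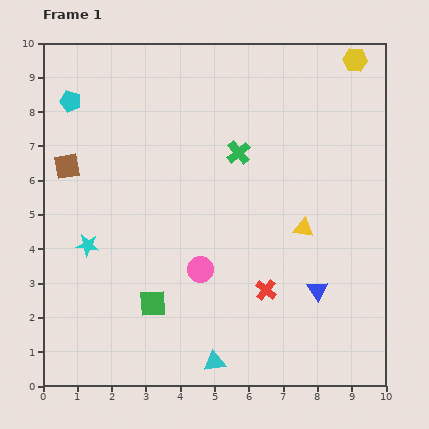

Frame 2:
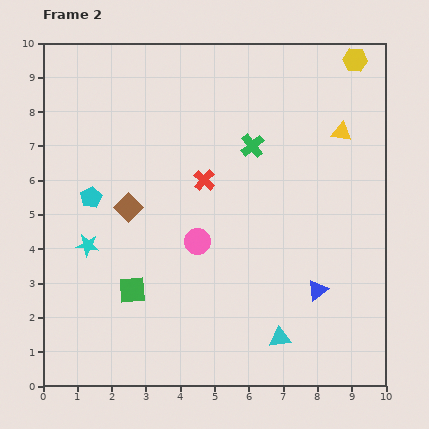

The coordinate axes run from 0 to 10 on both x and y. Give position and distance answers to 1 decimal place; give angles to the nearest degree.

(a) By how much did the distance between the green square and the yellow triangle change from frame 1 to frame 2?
+2.7

Distance in frame 1: 4.9. Distance in frame 2: 7.6.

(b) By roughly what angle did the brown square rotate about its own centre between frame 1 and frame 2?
34° counter-clockwise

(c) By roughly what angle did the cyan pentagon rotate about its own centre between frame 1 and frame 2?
28° clockwise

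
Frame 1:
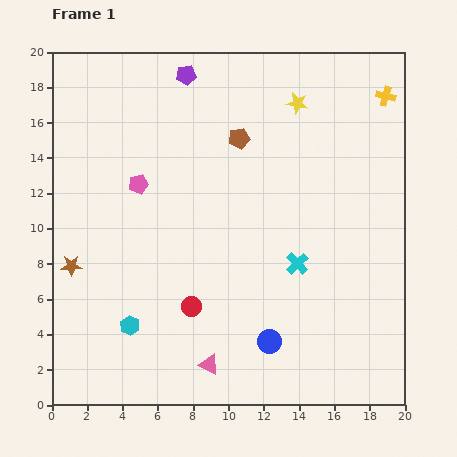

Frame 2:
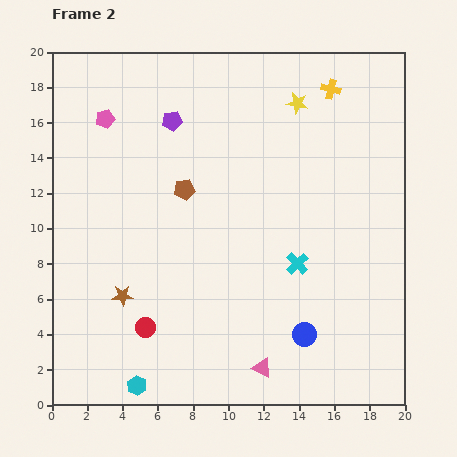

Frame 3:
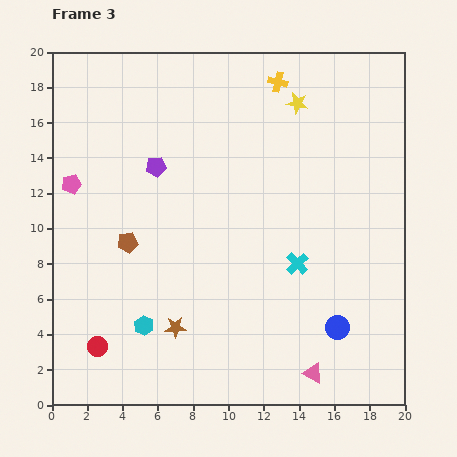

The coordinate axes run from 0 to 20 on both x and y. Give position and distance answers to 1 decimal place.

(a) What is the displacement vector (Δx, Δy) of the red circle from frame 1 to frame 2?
(-2.6, -1.2)

The red circle was at (7.9, 5.6) in frame 1 and (5.3, 4.4) in frame 2.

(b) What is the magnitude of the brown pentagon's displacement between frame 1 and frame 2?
4.2

The brown pentagon moved from (10.6, 15.1) to (7.5, 12.2), a distance of √(3.1² + 2.9²) ≈ 4.2.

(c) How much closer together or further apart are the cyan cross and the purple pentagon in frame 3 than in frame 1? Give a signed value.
-2.7

Distance in frame 1: 12.4. Distance in frame 3: 9.7.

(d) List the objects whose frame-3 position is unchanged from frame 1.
the cyan cross, the yellow star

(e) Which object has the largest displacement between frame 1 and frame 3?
the brown pentagon

(moved 8.6; next 6.9)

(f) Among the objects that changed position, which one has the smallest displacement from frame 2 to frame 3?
the blue circle

(moved 1.9)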